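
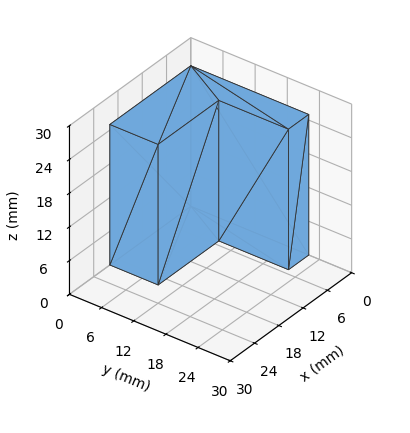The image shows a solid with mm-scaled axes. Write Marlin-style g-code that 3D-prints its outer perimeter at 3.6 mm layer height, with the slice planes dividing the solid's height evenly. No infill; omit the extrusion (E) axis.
Reading the render: the shape is an L-shaped prism: outer 20 × 22 mm, arm thicknesses ≈ 9 mm (horizontal) and 5 mm (vertical), extruded 25 mm in z (dimensions read to the nearest mm from the axis ticks). For the g-code, the solid's height is divided into equal slices at the stated Δz and each level perimeter traced with G1 moves after a G0 lift.

; perimeter-only toolpath
G21 ; units = mm
G90 ; absolute positioning
G28 ; home
; layer 1
G0 Z3.6
G0 X0.0 Y0.0
G1 X20.0 Y0.0
G1 X20.0 Y9.0
G1 X5.0 Y9.0
G1 X5.0 Y22.0
G1 X0.0 Y22.0
G1 X0.0 Y0.0
; layer 2
G0 Z7.1
G0 X0.0 Y0.0
G1 X20.0 Y0.0
G1 X20.0 Y9.0
G1 X5.0 Y9.0
G1 X5.0 Y22.0
G1 X0.0 Y22.0
G1 X0.0 Y0.0
; layer 3
G0 Z10.7
G0 X0.0 Y0.0
G1 X20.0 Y0.0
G1 X20.0 Y9.0
G1 X5.0 Y9.0
G1 X5.0 Y22.0
G1 X0.0 Y22.0
G1 X0.0 Y0.0
; layer 4
G0 Z14.3
G0 X0.0 Y0.0
G1 X20.0 Y0.0
G1 X20.0 Y9.0
G1 X5.0 Y9.0
G1 X5.0 Y22.0
G1 X0.0 Y22.0
G1 X0.0 Y0.0
; layer 5
G0 Z17.9
G0 X0.0 Y0.0
G1 X20.0 Y0.0
G1 X20.0 Y9.0
G1 X5.0 Y9.0
G1 X5.0 Y22.0
G1 X0.0 Y22.0
G1 X0.0 Y0.0
; layer 6
G0 Z21.4
G0 X0.0 Y0.0
G1 X20.0 Y0.0
G1 X20.0 Y9.0
G1 X5.0 Y9.0
G1 X5.0 Y22.0
G1 X0.0 Y22.0
G1 X0.0 Y0.0
; layer 7
G0 Z25.0
G0 X0.0 Y0.0
G1 X20.0 Y0.0
G1 X20.0 Y9.0
G1 X5.0 Y9.0
G1 X5.0 Y22.0
G1 X0.0 Y22.0
G1 X0.0 Y0.0
M2 ; end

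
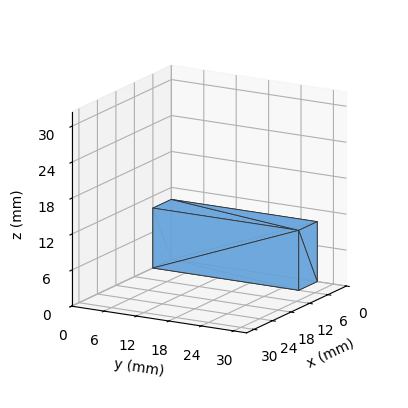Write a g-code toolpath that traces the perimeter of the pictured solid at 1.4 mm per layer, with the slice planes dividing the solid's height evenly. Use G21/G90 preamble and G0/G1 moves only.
Reading the render: the shape is a rectangular box, roughly 6 × 27 mm footprint and 10 mm tall (dimensions read to the nearest mm from the axis ticks). For the g-code, the solid's height is divided into equal slices at the stated Δz and each level perimeter traced with G1 moves after a G0 lift.

; perimeter-only toolpath
G21 ; units = mm
G90 ; absolute positioning
G28 ; home
; layer 1
G0 Z1.4
G0 X0.0 Y0.0
G1 X6.0 Y0.0
G1 X6.0 Y27.0
G1 X0.0 Y27.0
G1 X0.0 Y0.0
; layer 2
G0 Z2.9
G0 X0.0 Y0.0
G1 X6.0 Y0.0
G1 X6.0 Y27.0
G1 X0.0 Y27.0
G1 X0.0 Y0.0
; layer 3
G0 Z4.3
G0 X0.0 Y0.0
G1 X6.0 Y0.0
G1 X6.0 Y27.0
G1 X0.0 Y27.0
G1 X0.0 Y0.0
; layer 4
G0 Z5.7
G0 X0.0 Y0.0
G1 X6.0 Y0.0
G1 X6.0 Y27.0
G1 X0.0 Y27.0
G1 X0.0 Y0.0
; layer 5
G0 Z7.1
G0 X0.0 Y0.0
G1 X6.0 Y0.0
G1 X6.0 Y27.0
G1 X0.0 Y27.0
G1 X0.0 Y0.0
; layer 6
G0 Z8.6
G0 X0.0 Y0.0
G1 X6.0 Y0.0
G1 X6.0 Y27.0
G1 X0.0 Y27.0
G1 X0.0 Y0.0
; layer 7
G0 Z10.0
G0 X0.0 Y0.0
G1 X6.0 Y0.0
G1 X6.0 Y27.0
G1 X0.0 Y27.0
G1 X0.0 Y0.0
M2 ; end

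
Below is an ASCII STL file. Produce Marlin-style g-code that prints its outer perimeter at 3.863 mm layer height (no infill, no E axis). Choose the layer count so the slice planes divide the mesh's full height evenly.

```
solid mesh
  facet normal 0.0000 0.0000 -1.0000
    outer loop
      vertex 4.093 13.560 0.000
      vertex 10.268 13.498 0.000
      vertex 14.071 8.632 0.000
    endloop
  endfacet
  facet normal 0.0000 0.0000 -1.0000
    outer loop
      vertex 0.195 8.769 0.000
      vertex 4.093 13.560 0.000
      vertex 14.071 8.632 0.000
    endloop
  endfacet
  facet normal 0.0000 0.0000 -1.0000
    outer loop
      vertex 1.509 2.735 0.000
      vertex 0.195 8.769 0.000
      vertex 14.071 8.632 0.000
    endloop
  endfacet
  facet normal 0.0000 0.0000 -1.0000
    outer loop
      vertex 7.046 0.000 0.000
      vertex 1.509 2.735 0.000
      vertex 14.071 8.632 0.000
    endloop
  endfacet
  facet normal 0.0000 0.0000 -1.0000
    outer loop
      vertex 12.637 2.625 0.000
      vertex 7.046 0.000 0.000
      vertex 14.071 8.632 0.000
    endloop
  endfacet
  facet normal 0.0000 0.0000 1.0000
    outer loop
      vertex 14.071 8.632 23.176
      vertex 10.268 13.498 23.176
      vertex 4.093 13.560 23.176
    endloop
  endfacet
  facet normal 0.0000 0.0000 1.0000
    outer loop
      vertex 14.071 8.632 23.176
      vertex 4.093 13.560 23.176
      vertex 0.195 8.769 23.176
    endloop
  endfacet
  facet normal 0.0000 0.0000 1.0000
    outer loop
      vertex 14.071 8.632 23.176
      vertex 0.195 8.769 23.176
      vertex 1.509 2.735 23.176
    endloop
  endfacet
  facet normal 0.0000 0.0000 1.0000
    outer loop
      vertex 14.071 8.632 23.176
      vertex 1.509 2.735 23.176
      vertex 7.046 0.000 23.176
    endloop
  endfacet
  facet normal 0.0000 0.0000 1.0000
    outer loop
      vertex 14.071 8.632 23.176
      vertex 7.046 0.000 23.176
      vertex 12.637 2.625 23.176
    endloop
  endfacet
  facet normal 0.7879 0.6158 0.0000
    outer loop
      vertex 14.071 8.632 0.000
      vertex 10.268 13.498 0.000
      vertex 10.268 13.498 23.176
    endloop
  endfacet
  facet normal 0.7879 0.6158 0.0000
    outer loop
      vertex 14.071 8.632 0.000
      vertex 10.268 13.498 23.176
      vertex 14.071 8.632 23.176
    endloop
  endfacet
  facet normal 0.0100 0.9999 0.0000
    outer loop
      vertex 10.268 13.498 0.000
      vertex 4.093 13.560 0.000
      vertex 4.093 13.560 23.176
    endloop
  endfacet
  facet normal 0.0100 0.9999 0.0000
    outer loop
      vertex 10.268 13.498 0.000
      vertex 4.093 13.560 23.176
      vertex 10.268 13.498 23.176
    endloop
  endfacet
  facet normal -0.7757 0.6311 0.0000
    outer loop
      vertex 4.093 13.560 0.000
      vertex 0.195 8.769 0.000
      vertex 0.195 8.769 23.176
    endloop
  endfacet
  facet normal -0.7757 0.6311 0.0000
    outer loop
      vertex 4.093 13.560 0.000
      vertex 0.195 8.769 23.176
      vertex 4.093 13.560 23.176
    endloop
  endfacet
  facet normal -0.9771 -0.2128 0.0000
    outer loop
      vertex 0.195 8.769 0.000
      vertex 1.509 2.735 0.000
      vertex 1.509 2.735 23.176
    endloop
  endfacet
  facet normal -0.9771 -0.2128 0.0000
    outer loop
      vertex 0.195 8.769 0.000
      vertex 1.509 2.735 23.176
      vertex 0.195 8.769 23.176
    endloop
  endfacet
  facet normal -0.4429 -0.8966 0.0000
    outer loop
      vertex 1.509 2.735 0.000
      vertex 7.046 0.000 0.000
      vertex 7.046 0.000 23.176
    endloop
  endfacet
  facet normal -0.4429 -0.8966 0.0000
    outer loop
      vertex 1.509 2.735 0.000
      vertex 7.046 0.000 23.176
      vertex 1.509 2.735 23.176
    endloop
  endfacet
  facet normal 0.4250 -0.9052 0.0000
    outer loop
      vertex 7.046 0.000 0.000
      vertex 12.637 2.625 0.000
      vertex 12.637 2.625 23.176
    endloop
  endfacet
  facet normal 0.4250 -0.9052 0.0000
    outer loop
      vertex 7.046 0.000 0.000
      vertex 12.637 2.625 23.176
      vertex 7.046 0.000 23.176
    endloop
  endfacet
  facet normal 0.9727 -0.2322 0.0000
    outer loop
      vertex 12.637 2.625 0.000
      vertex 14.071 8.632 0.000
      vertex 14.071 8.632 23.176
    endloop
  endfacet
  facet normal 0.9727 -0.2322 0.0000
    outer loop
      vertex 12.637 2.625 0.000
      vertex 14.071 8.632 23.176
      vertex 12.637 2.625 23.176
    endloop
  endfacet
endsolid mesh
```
; perimeter-only toolpath
G21 ; units = mm
G90 ; absolute positioning
G28 ; home
; layer 1
G0 Z3.863
G0 X14.071 Y8.632
G1 X10.268 Y13.498
G1 X4.093 Y13.560
G1 X0.195 Y8.769
G1 X1.509 Y2.735
G1 X7.046 Y0.000
G1 X12.637 Y2.625
G1 X14.071 Y8.632
; layer 2
G0 Z7.725
G0 X14.071 Y8.632
G1 X10.268 Y13.498
G1 X4.093 Y13.560
G1 X0.195 Y8.769
G1 X1.509 Y2.735
G1 X7.046 Y0.000
G1 X12.637 Y2.625
G1 X14.071 Y8.632
; layer 3
G0 Z11.588
G0 X14.071 Y8.632
G1 X10.268 Y13.498
G1 X4.093 Y13.560
G1 X0.195 Y8.769
G1 X1.509 Y2.735
G1 X7.046 Y0.000
G1 X12.637 Y2.625
G1 X14.071 Y8.632
; layer 4
G0 Z15.451
G0 X14.071 Y8.632
G1 X10.268 Y13.498
G1 X4.093 Y13.560
G1 X0.195 Y8.769
G1 X1.509 Y2.735
G1 X7.046 Y0.000
G1 X12.637 Y2.625
G1 X14.071 Y8.632
; layer 5
G0 Z19.313
G0 X14.071 Y8.632
G1 X10.268 Y13.498
G1 X4.093 Y13.560
G1 X0.195 Y8.769
G1 X1.509 Y2.735
G1 X7.046 Y0.000
G1 X12.637 Y2.625
G1 X14.071 Y8.632
; layer 6
G0 Z23.176
G0 X14.071 Y8.632
G1 X10.268 Y13.498
G1 X4.093 Y13.560
G1 X0.195 Y8.769
G1 X1.509 Y2.735
G1 X7.046 Y0.000
G1 X12.637 Y2.625
G1 X14.071 Y8.632
M2 ; end

The solid is a regular 7-sided prism (a cylinder approximated with 7 flat sides), circumscribed radius ≈ 7.12 mm, height ≈ 23.2 mm. Slicing at Δz = 3.863 mm — 6 equal slices spanning the solid's height, so layer i sits at z = i·h/6 — gives 6 non-empty perimeters. Each is a 7-segment closed polygon; G0 lifts to the layer z and rapids to the start vertex, then G1 traces the edges.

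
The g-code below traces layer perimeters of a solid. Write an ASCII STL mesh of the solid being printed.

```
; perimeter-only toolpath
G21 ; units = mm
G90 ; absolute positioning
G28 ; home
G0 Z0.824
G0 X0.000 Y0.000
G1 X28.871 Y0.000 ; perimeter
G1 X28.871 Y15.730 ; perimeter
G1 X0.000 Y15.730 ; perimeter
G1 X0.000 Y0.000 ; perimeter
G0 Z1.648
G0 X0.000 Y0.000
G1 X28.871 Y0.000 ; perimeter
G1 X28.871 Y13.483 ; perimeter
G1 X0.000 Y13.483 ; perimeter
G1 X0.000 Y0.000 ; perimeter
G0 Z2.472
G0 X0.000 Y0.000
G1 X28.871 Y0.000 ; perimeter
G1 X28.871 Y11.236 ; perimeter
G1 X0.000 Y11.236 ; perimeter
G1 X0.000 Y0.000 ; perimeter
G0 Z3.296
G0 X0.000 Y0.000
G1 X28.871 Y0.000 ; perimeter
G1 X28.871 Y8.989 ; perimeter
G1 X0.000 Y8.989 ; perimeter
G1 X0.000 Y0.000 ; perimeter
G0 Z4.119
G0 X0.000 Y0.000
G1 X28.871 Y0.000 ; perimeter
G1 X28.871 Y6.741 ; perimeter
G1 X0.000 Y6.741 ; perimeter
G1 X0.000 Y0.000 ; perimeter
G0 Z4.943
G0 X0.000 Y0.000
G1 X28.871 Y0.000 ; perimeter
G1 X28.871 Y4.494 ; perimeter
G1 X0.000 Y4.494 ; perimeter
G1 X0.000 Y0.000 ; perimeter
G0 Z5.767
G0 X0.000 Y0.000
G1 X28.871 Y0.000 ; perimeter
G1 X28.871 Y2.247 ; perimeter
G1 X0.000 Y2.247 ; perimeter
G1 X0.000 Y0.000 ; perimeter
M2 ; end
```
solid part
  facet normal 0.0000 0.0000 -1.0000
    outer loop
      vertex 28.871 17.977 0.000
      vertex 28.871 0.000 0.000
      vertex 0.000 0.000 0.000
    endloop
  endfacet
  facet normal 0.0000 0.0000 -1.0000
    outer loop
      vertex 0.000 17.977 0.000
      vertex 28.871 17.977 0.000
      vertex 0.000 0.000 0.000
    endloop
  endfacet
  facet normal 0.0000 -1.0000 0.0000
    outer loop
      vertex 0.000 0.000 0.000
      vertex 28.871 0.000 0.000
      vertex 28.871 0.000 6.591
    endloop
  endfacet
  facet normal 0.0000 -1.0000 0.0000
    outer loop
      vertex 0.000 0.000 0.000
      vertex 28.871 0.000 6.591
      vertex 0.000 0.000 6.591
    endloop
  endfacet
  facet normal 0.0000 0.3442 0.9389
    outer loop
      vertex 0.000 0.000 6.591
      vertex 28.871 0.000 6.591
      vertex 28.871 17.977 0.000
    endloop
  endfacet
  facet normal 0.0000 0.3442 0.9389
    outer loop
      vertex 0.000 0.000 6.591
      vertex 28.871 17.977 0.000
      vertex 0.000 17.977 0.000
    endloop
  endfacet
  facet normal -1.0000 0.0000 0.0000
    outer loop
      vertex 0.000 0.000 6.591
      vertex 0.000 17.977 0.000
      vertex 0.000 0.000 0.000
    endloop
  endfacet
  facet normal 1.0000 0.0000 0.0000
    outer loop
      vertex 28.871 0.000 0.000
      vertex 28.871 17.977 0.000
      vertex 28.871 0.000 6.591
    endloop
  endfacet
endsolid part

The G0 Z moves step by Δz≈0.824 mm. The G1 loops shrink linearly with z, so the solid tapers from its base footprint up to z≈6.59. Closing with a flat bottom cap and the tapered top and triangulating gives 8 facets — a wedge (ramp): 28.9 × 18 mm base, rising to 6.59 mm along the y=0 edge and sloping linearly to z=0 at y=18.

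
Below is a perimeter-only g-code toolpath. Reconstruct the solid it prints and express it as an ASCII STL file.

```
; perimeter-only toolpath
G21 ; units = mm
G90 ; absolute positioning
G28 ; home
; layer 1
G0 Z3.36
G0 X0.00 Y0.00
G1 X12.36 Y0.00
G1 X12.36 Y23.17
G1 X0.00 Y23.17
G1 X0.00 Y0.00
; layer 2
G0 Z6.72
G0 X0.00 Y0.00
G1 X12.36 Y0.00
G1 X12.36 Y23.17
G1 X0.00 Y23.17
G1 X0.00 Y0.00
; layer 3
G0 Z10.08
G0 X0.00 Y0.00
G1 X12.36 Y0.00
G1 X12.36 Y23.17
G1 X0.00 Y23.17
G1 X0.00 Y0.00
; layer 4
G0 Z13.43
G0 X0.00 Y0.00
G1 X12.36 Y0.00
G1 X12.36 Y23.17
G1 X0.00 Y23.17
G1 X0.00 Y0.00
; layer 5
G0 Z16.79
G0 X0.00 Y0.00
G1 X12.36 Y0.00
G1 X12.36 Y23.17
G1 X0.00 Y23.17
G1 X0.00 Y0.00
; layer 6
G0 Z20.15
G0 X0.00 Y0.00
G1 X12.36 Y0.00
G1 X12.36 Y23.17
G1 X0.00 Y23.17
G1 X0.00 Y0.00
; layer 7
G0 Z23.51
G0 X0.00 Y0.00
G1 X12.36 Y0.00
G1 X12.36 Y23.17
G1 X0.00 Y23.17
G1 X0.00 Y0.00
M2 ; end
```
solid part
  facet normal 0.0000 0.0000 -1.0000
    outer loop
      vertex 12.36 23.17 0.00
      vertex 12.36 0.00 0.00
      vertex 0.00 0.00 0.00
    endloop
  endfacet
  facet normal 0.0000 0.0000 -1.0000
    outer loop
      vertex 0.00 23.17 0.00
      vertex 12.36 23.17 0.00
      vertex 0.00 0.00 0.00
    endloop
  endfacet
  facet normal 0.0000 0.0000 1.0000
    outer loop
      vertex 0.00 0.00 23.51
      vertex 12.36 0.00 23.51
      vertex 12.36 23.17 23.51
    endloop
  endfacet
  facet normal 0.0000 0.0000 1.0000
    outer loop
      vertex 0.00 0.00 23.51
      vertex 12.36 23.17 23.51
      vertex 0.00 23.17 23.51
    endloop
  endfacet
  facet normal 0.0000 -1.0000 0.0000
    outer loop
      vertex 0.00 0.00 0.00
      vertex 12.36 0.00 0.00
      vertex 12.36 0.00 23.51
    endloop
  endfacet
  facet normal 0.0000 -1.0000 0.0000
    outer loop
      vertex 0.00 0.00 0.00
      vertex 12.36 0.00 23.51
      vertex 0.00 0.00 23.51
    endloop
  endfacet
  facet normal 0.0000 1.0000 0.0000
    outer loop
      vertex 12.36 23.17 23.51
      vertex 12.36 23.17 0.00
      vertex 0.00 23.17 0.00
    endloop
  endfacet
  facet normal 0.0000 1.0000 0.0000
    outer loop
      vertex 0.00 23.17 23.51
      vertex 12.36 23.17 23.51
      vertex 0.00 23.17 0.00
    endloop
  endfacet
  facet normal -1.0000 0.0000 0.0000
    outer loop
      vertex 0.00 23.17 23.51
      vertex 0.00 23.17 0.00
      vertex 0.00 0.00 0.00
    endloop
  endfacet
  facet normal -1.0000 0.0000 0.0000
    outer loop
      vertex 0.00 0.00 23.51
      vertex 0.00 23.17 23.51
      vertex 0.00 0.00 0.00
    endloop
  endfacet
  facet normal 1.0000 0.0000 0.0000
    outer loop
      vertex 12.36 0.00 0.00
      vertex 12.36 23.17 0.00
      vertex 12.36 23.17 23.51
    endloop
  endfacet
  facet normal 1.0000 0.0000 0.0000
    outer loop
      vertex 12.36 0.00 0.00
      vertex 12.36 23.17 23.51
      vertex 12.36 0.00 23.51
    endloop
  endfacet
endsolid part

The G0 Z moves step by Δz≈3.36 mm. Every layer's G1 loop is the same polygon, so the solid is a straight extrusion of it from z=0 to z≈23.5. Closing with flat bottom and top caps and triangulating gives 12 facets — a rectangular box, roughly 12.4 × 23.2 mm footprint and 23.5 mm tall.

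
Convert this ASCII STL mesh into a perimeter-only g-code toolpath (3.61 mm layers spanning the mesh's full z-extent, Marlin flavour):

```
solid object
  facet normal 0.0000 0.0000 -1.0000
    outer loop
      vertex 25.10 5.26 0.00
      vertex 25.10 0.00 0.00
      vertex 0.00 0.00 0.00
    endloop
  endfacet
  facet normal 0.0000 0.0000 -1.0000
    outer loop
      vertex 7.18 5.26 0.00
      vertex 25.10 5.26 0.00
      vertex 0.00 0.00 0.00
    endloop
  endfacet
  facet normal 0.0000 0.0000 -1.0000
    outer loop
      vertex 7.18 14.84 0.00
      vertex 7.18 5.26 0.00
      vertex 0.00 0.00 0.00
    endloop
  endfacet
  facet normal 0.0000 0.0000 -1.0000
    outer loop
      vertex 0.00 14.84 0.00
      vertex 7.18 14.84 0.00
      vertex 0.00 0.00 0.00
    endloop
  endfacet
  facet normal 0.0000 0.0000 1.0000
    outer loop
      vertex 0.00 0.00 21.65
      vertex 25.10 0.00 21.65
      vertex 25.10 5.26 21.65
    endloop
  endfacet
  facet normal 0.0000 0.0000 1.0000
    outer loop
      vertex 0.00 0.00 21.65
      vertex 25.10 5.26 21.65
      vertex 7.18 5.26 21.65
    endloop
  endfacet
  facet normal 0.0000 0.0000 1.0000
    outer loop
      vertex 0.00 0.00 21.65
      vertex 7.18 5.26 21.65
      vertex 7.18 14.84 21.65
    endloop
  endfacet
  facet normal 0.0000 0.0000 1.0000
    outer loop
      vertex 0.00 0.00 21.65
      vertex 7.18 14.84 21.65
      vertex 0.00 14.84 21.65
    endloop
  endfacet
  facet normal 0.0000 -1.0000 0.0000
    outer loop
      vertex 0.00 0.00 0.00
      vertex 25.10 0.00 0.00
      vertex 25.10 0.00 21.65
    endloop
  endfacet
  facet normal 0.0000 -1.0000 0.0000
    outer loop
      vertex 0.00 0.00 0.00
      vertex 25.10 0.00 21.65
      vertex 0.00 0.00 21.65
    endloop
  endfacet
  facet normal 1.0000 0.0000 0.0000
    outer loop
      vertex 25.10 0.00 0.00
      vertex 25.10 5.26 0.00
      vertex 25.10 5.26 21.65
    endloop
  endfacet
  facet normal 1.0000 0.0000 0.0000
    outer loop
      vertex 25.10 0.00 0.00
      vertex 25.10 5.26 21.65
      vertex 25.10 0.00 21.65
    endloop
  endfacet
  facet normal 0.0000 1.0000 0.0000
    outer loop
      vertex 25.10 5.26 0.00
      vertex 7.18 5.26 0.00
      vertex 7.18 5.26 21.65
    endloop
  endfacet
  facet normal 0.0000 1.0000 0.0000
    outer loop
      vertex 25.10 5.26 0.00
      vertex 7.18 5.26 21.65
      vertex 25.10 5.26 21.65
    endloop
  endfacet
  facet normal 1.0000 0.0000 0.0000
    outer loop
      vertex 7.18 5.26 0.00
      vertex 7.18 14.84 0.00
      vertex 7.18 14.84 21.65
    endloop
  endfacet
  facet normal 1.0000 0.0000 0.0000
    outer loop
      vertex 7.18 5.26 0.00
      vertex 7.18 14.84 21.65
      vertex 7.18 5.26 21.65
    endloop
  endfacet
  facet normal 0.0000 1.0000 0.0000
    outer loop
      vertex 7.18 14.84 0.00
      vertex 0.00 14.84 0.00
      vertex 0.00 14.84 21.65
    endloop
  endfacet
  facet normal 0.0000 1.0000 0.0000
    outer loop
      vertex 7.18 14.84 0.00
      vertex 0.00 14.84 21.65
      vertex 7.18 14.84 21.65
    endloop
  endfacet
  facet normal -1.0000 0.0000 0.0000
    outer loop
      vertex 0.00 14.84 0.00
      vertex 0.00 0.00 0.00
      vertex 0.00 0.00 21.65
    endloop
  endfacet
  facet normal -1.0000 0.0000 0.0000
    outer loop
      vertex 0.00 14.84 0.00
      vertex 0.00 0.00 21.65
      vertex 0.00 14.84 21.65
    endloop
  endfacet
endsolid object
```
; perimeter-only toolpath
G21 ; units = mm
G90 ; absolute positioning
G28 ; home
; layer 1
G0 Z3.61
G0 X0.00 Y0.00
G1 X25.10 Y0.00
G1 X25.10 Y5.26
G1 X7.18 Y5.26
G1 X7.18 Y14.84
G1 X0.00 Y14.84
G1 X0.00 Y0.00
; layer 2
G0 Z7.22
G0 X0.00 Y0.00
G1 X25.10 Y0.00
G1 X25.10 Y5.26
G1 X7.18 Y5.26
G1 X7.18 Y14.84
G1 X0.00 Y14.84
G1 X0.00 Y0.00
; layer 3
G0 Z10.82
G0 X0.00 Y0.00
G1 X25.10 Y0.00
G1 X25.10 Y5.26
G1 X7.18 Y5.26
G1 X7.18 Y14.84
G1 X0.00 Y14.84
G1 X0.00 Y0.00
; layer 4
G0 Z14.43
G0 X0.00 Y0.00
G1 X25.10 Y0.00
G1 X25.10 Y5.26
G1 X7.18 Y5.26
G1 X7.18 Y14.84
G1 X0.00 Y14.84
G1 X0.00 Y0.00
; layer 5
G0 Z18.04
G0 X0.00 Y0.00
G1 X25.10 Y0.00
G1 X25.10 Y5.26
G1 X7.18 Y5.26
G1 X7.18 Y14.84
G1 X0.00 Y14.84
G1 X0.00 Y0.00
; layer 6
G0 Z21.65
G0 X0.00 Y0.00
G1 X25.10 Y0.00
G1 X25.10 Y5.26
G1 X7.18 Y5.26
G1 X7.18 Y14.84
G1 X0.00 Y14.84
G1 X0.00 Y0.00
M2 ; end

The solid is an L-shaped prism: outer 25.1 × 14.8 mm, arm thicknesses ≈ 5.26 mm (horizontal) and 7.18 mm (vertical), extruded 21.6 mm in z. Slicing at Δz = 3.61 mm — 6 equal slices spanning the solid's height, so layer i sits at z = i·h/6 — gives 6 non-empty perimeters. Each is a 6-segment closed polygon; G0 lifts to the layer z and rapids to the start vertex, then G1 traces the edges.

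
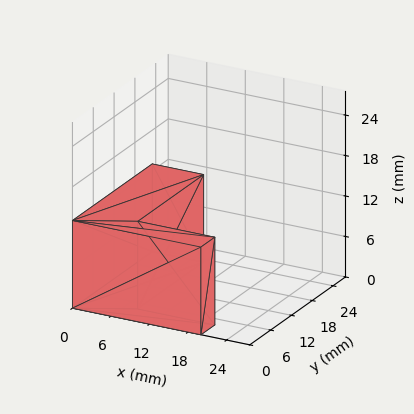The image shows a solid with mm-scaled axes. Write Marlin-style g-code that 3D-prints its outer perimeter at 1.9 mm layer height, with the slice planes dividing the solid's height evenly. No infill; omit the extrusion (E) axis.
Reading the render: the shape is an L-shaped prism: outer 20 × 23 mm, arm thicknesses ≈ 4 mm (horizontal) and 8 mm (vertical), extruded 13 mm in z (dimensions read to the nearest mm from the axis ticks). For the g-code, the solid's height is divided into equal slices at the stated Δz and each level perimeter traced with G1 moves after a G0 lift.

; perimeter-only toolpath
G21 ; units = mm
G90 ; absolute positioning
G28 ; home
; layer 1
G0 Z1.9
G0 X0.0 Y0.0
G1 X20.0 Y0.0
G1 X20.0 Y4.0
G1 X8.0 Y4.0
G1 X8.0 Y23.0
G1 X0.0 Y23.0
G1 X0.0 Y0.0
; layer 2
G0 Z3.7
G0 X0.0 Y0.0
G1 X20.0 Y0.0
G1 X20.0 Y4.0
G1 X8.0 Y4.0
G1 X8.0 Y23.0
G1 X0.0 Y23.0
G1 X0.0 Y0.0
; layer 3
G0 Z5.6
G0 X0.0 Y0.0
G1 X20.0 Y0.0
G1 X20.0 Y4.0
G1 X8.0 Y4.0
G1 X8.0 Y23.0
G1 X0.0 Y23.0
G1 X0.0 Y0.0
; layer 4
G0 Z7.4
G0 X0.0 Y0.0
G1 X20.0 Y0.0
G1 X20.0 Y4.0
G1 X8.0 Y4.0
G1 X8.0 Y23.0
G1 X0.0 Y23.0
G1 X0.0 Y0.0
; layer 5
G0 Z9.3
G0 X0.0 Y0.0
G1 X20.0 Y0.0
G1 X20.0 Y4.0
G1 X8.0 Y4.0
G1 X8.0 Y23.0
G1 X0.0 Y23.0
G1 X0.0 Y0.0
; layer 6
G0 Z11.1
G0 X0.0 Y0.0
G1 X20.0 Y0.0
G1 X20.0 Y4.0
G1 X8.0 Y4.0
G1 X8.0 Y23.0
G1 X0.0 Y23.0
G1 X0.0 Y0.0
; layer 7
G0 Z13.0
G0 X0.0 Y0.0
G1 X20.0 Y0.0
G1 X20.0 Y4.0
G1 X8.0 Y4.0
G1 X8.0 Y23.0
G1 X0.0 Y23.0
G1 X0.0 Y0.0
M2 ; end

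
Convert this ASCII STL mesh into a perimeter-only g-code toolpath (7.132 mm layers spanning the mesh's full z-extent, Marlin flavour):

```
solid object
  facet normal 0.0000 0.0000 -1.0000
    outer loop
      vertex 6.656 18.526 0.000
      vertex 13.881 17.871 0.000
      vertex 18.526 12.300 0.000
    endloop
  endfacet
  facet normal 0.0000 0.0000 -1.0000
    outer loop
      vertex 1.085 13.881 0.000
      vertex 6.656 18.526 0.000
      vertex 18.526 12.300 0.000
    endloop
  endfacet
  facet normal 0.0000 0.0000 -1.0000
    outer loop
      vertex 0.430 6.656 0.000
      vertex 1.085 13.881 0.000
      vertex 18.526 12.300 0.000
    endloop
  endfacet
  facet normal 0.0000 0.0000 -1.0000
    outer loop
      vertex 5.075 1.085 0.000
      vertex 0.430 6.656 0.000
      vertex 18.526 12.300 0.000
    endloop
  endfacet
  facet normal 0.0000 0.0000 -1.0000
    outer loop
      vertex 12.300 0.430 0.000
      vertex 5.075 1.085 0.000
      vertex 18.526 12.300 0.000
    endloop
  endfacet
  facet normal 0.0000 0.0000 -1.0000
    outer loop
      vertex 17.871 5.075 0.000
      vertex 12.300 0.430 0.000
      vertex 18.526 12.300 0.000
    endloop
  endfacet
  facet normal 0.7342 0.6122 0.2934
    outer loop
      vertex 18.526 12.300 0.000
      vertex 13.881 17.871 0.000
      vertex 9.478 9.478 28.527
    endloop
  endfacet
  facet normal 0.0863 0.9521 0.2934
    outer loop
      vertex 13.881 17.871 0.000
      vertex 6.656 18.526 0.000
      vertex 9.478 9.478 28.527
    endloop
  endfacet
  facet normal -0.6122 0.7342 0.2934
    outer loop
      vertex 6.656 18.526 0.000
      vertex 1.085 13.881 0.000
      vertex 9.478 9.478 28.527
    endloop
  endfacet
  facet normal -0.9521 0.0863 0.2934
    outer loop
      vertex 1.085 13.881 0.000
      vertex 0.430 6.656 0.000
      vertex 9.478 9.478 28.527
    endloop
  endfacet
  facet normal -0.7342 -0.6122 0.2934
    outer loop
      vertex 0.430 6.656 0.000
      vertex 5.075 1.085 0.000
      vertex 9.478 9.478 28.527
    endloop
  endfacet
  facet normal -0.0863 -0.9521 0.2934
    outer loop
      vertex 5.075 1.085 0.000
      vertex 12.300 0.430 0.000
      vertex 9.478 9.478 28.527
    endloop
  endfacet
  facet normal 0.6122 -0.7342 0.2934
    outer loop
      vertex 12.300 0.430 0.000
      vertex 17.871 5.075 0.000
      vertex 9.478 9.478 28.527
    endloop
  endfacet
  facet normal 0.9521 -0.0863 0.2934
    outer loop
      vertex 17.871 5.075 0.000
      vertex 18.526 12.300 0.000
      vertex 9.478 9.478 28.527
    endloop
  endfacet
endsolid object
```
; perimeter-only toolpath
G21 ; units = mm
G90 ; absolute positioning
G28 ; home
; layer 1
G0 Z7.132
G0 X16.264 Y11.595
G1 X12.780 Y15.773
G1 X7.361 Y16.264
G1 X3.183 Y12.780
G1 X2.692 Y7.361
G1 X6.176 Y3.183
G1 X11.595 Y2.692
G1 X15.773 Y6.176
G1 X16.264 Y11.595
; layer 2
G0 Z14.264
G0 X14.002 Y10.889
G1 X11.680 Y13.674
G1 X8.067 Y14.002
G1 X5.281 Y11.680
G1 X4.954 Y8.067
G1 X7.277 Y5.281
G1 X10.889 Y4.954
G1 X13.674 Y7.277
G1 X14.002 Y10.889
; layer 3
G0 Z21.395
G0 X11.740 Y10.183
G1 X10.579 Y11.576
G1 X8.772 Y11.740
G1 X7.380 Y10.579
G1 X7.216 Y8.772
G1 X8.377 Y7.380
G1 X10.183 Y7.216
G1 X11.576 Y8.377
G1 X11.740 Y10.183
M2 ; end

The solid is a regular 8-sided pyramid, base circumscribed radius ≈ 9.48 mm, apex at z ≈ 28.5 mm. Slicing at Δz = 7.132 mm — 4 equal slices spanning the solid's height, so layer i sits at z = i·h/4 — gives 3 non-empty perimeters. Each is a 8-segment closed polygon; G0 lifts to the layer z and rapids to the start vertex, then G1 traces the edges. The cross-section shrinks linearly with z (the slice at the apex is degenerate and omitted).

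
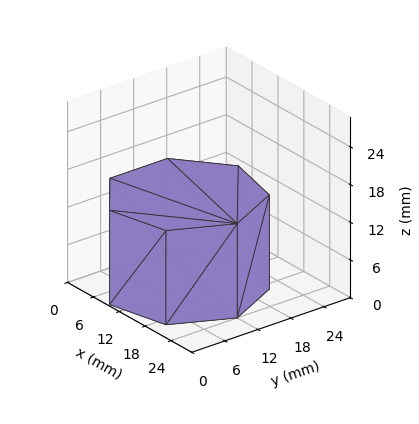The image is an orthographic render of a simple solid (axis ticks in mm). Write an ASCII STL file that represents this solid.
Reading the render: the shape is a regular 7-sided prism (a cylinder approximated with 7 flat sides), circumscribed radius ≈ 12 mm, height ≈ 15 mm (dimensions read to the nearest mm from the axis ticks). For the STL, each face is triangulated and given an outward normal.

solid part
  facet normal 0.0000 0.0000 -1.0000
    outer loop
      vertex 9.33 23.70 0.00
      vertex 19.48 21.38 0.00
      vertex 24.00 12.00 0.00
    endloop
  endfacet
  facet normal 0.0000 0.0000 -1.0000
    outer loop
      vertex 1.19 17.21 0.00
      vertex 9.33 23.70 0.00
      vertex 24.00 12.00 0.00
    endloop
  endfacet
  facet normal 0.0000 0.0000 -1.0000
    outer loop
      vertex 1.19 6.79 0.00
      vertex 1.19 17.21 0.00
      vertex 24.00 12.00 0.00
    endloop
  endfacet
  facet normal 0.0000 0.0000 -1.0000
    outer loop
      vertex 9.33 0.30 0.00
      vertex 1.19 6.79 0.00
      vertex 24.00 12.00 0.00
    endloop
  endfacet
  facet normal 0.0000 0.0000 -1.0000
    outer loop
      vertex 19.48 2.62 0.00
      vertex 9.33 0.30 0.00
      vertex 24.00 12.00 0.00
    endloop
  endfacet
  facet normal 0.0000 0.0000 1.0000
    outer loop
      vertex 24.00 12.00 15.00
      vertex 19.48 21.38 15.00
      vertex 9.33 23.70 15.00
    endloop
  endfacet
  facet normal 0.0000 0.0000 1.0000
    outer loop
      vertex 24.00 12.00 15.00
      vertex 9.33 23.70 15.00
      vertex 1.19 17.21 15.00
    endloop
  endfacet
  facet normal 0.0000 0.0000 1.0000
    outer loop
      vertex 24.00 12.00 15.00
      vertex 1.19 17.21 15.00
      vertex 1.19 6.79 15.00
    endloop
  endfacet
  facet normal 0.0000 0.0000 1.0000
    outer loop
      vertex 24.00 12.00 15.00
      vertex 1.19 6.79 15.00
      vertex 9.33 0.30 15.00
    endloop
  endfacet
  facet normal 0.0000 0.0000 1.0000
    outer loop
      vertex 24.00 12.00 15.00
      vertex 9.33 0.30 15.00
      vertex 19.48 2.62 15.00
    endloop
  endfacet
  facet normal 0.9009 0.4341 0.0000
    outer loop
      vertex 24.00 12.00 0.00
      vertex 19.48 21.38 0.00
      vertex 19.48 21.38 15.00
    endloop
  endfacet
  facet normal 0.9009 0.4341 0.0000
    outer loop
      vertex 24.00 12.00 0.00
      vertex 19.48 21.38 15.00
      vertex 24.00 12.00 15.00
    endloop
  endfacet
  facet normal 0.2228 0.9749 0.0000
    outer loop
      vertex 19.48 21.38 0.00
      vertex 9.33 23.70 0.00
      vertex 9.33 23.70 15.00
    endloop
  endfacet
  facet normal 0.2228 0.9749 0.0000
    outer loop
      vertex 19.48 21.38 0.00
      vertex 9.33 23.70 15.00
      vertex 19.48 21.38 15.00
    endloop
  endfacet
  facet normal -0.6234 0.7819 0.0000
    outer loop
      vertex 9.33 23.70 0.00
      vertex 1.19 17.21 0.00
      vertex 1.19 17.21 15.00
    endloop
  endfacet
  facet normal -0.6234 0.7819 0.0000
    outer loop
      vertex 9.33 23.70 0.00
      vertex 1.19 17.21 15.00
      vertex 9.33 23.70 15.00
    endloop
  endfacet
  facet normal -1.0000 0.0000 0.0000
    outer loop
      vertex 1.19 17.21 0.00
      vertex 1.19 6.79 0.00
      vertex 1.19 6.79 15.00
    endloop
  endfacet
  facet normal -1.0000 0.0000 0.0000
    outer loop
      vertex 1.19 17.21 0.00
      vertex 1.19 6.79 15.00
      vertex 1.19 17.21 15.00
    endloop
  endfacet
  facet normal -0.6234 -0.7819 0.0000
    outer loop
      vertex 1.19 6.79 0.00
      vertex 9.33 0.30 0.00
      vertex 9.33 0.30 15.00
    endloop
  endfacet
  facet normal -0.6234 -0.7819 0.0000
    outer loop
      vertex 1.19 6.79 0.00
      vertex 9.33 0.30 15.00
      vertex 1.19 6.79 15.00
    endloop
  endfacet
  facet normal 0.2228 -0.9749 0.0000
    outer loop
      vertex 9.33 0.30 0.00
      vertex 19.48 2.62 0.00
      vertex 19.48 2.62 15.00
    endloop
  endfacet
  facet normal 0.2228 -0.9749 0.0000
    outer loop
      vertex 9.33 0.30 0.00
      vertex 19.48 2.62 15.00
      vertex 9.33 0.30 15.00
    endloop
  endfacet
  facet normal 0.9009 -0.4341 0.0000
    outer loop
      vertex 19.48 2.62 0.00
      vertex 24.00 12.00 0.00
      vertex 24.00 12.00 15.00
    endloop
  endfacet
  facet normal 0.9009 -0.4341 0.0000
    outer loop
      vertex 19.48 2.62 0.00
      vertex 24.00 12.00 15.00
      vertex 19.48 2.62 15.00
    endloop
  endfacet
endsolid part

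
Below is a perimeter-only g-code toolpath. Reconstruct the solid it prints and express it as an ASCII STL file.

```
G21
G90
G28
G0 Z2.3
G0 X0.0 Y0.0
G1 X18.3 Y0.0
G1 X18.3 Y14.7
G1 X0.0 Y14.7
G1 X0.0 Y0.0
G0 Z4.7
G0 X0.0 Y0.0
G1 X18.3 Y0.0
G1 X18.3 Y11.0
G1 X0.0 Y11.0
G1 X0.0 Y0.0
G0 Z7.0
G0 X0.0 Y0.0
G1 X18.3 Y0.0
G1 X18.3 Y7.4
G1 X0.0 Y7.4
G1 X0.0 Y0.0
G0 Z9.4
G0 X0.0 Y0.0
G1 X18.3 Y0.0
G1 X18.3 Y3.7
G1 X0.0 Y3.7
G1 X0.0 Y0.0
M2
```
solid part
  facet normal 0.0000 0.0000 -1.0000
    outer loop
      vertex 18.3 18.4 0.0
      vertex 18.3 0.0 0.0
      vertex 0.0 0.0 0.0
    endloop
  endfacet
  facet normal 0.0000 0.0000 -1.0000
    outer loop
      vertex 0.0 18.4 0.0
      vertex 18.3 18.4 0.0
      vertex 0.0 0.0 0.0
    endloop
  endfacet
  facet normal 0.0000 -1.0000 0.0000
    outer loop
      vertex 0.0 0.0 0.0
      vertex 18.3 0.0 0.0
      vertex 18.3 0.0 11.7
    endloop
  endfacet
  facet normal 0.0000 -1.0000 0.0000
    outer loop
      vertex 0.0 0.0 0.0
      vertex 18.3 0.0 11.7
      vertex 0.0 0.0 11.7
    endloop
  endfacet
  facet normal 0.0000 0.5366 0.8439
    outer loop
      vertex 0.0 0.0 11.7
      vertex 18.3 0.0 11.7
      vertex 18.3 18.4 0.0
    endloop
  endfacet
  facet normal 0.0000 0.5366 0.8439
    outer loop
      vertex 0.0 0.0 11.7
      vertex 18.3 18.4 0.0
      vertex 0.0 18.4 0.0
    endloop
  endfacet
  facet normal -1.0000 0.0000 0.0000
    outer loop
      vertex 0.0 0.0 11.7
      vertex 0.0 18.4 0.0
      vertex 0.0 0.0 0.0
    endloop
  endfacet
  facet normal 1.0000 0.0000 0.0000
    outer loop
      vertex 18.3 0.0 0.0
      vertex 18.3 18.4 0.0
      vertex 18.3 0.0 11.7
    endloop
  endfacet
endsolid part

The G0 Z moves step by Δz≈2.3 mm. The G1 loops shrink linearly with z, so the solid tapers from its base footprint up to z≈11.7. Closing with a flat bottom cap and the tapered top and triangulating gives 8 facets — a wedge (ramp): 18.3 × 18.4 mm base, rising to 11.7 mm along the y=0 edge and sloping linearly to z=0 at y=18.4.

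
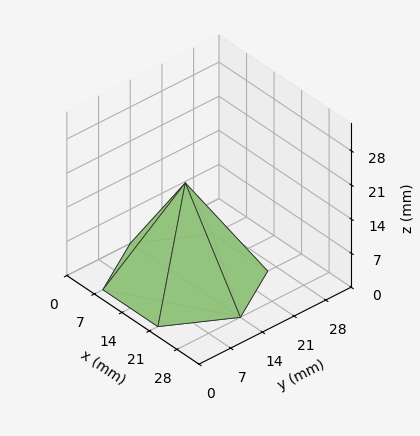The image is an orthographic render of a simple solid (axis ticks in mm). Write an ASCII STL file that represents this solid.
Reading the render: the shape is a regular 6-sided pyramid, base circumscribed radius ≈ 14 mm, apex at z ≈ 20 mm (dimensions read to the nearest mm from the axis ticks). For the STL, each face is triangulated and given an outward normal.

solid part
  facet normal 0.0000 0.0000 -1.0000
    outer loop
      vertex 7.00 26.12 0.00
      vertex 21.00 26.12 0.00
      vertex 28.00 14.00 0.00
    endloop
  endfacet
  facet normal 0.0000 0.0000 -1.0000
    outer loop
      vertex 0.00 14.00 0.00
      vertex 7.00 26.12 0.00
      vertex 28.00 14.00 0.00
    endloop
  endfacet
  facet normal 0.0000 0.0000 -1.0000
    outer loop
      vertex 7.00 1.88 0.00
      vertex 0.00 14.00 0.00
      vertex 28.00 14.00 0.00
    endloop
  endfacet
  facet normal 0.0000 0.0000 -1.0000
    outer loop
      vertex 21.00 1.88 0.00
      vertex 7.00 1.88 0.00
      vertex 28.00 14.00 0.00
    endloop
  endfacet
  facet normal 0.7405 0.4277 0.5184
    outer loop
      vertex 28.00 14.00 0.00
      vertex 21.00 26.12 0.00
      vertex 14.00 14.00 20.00
    endloop
  endfacet
  facet normal 0.0000 0.8552 0.5183
    outer loop
      vertex 21.00 26.12 0.00
      vertex 7.00 26.12 0.00
      vertex 14.00 14.00 20.00
    endloop
  endfacet
  facet normal -0.7405 0.4277 0.5184
    outer loop
      vertex 7.00 26.12 0.00
      vertex 0.00 14.00 0.00
      vertex 14.00 14.00 20.00
    endloop
  endfacet
  facet normal -0.7405 -0.4277 0.5184
    outer loop
      vertex 0.00 14.00 0.00
      vertex 7.00 1.88 0.00
      vertex 14.00 14.00 20.00
    endloop
  endfacet
  facet normal 0.0000 -0.8552 0.5183
    outer loop
      vertex 7.00 1.88 0.00
      vertex 21.00 1.88 0.00
      vertex 14.00 14.00 20.00
    endloop
  endfacet
  facet normal 0.7405 -0.4277 0.5184
    outer loop
      vertex 21.00 1.88 0.00
      vertex 28.00 14.00 0.00
      vertex 14.00 14.00 20.00
    endloop
  endfacet
endsolid part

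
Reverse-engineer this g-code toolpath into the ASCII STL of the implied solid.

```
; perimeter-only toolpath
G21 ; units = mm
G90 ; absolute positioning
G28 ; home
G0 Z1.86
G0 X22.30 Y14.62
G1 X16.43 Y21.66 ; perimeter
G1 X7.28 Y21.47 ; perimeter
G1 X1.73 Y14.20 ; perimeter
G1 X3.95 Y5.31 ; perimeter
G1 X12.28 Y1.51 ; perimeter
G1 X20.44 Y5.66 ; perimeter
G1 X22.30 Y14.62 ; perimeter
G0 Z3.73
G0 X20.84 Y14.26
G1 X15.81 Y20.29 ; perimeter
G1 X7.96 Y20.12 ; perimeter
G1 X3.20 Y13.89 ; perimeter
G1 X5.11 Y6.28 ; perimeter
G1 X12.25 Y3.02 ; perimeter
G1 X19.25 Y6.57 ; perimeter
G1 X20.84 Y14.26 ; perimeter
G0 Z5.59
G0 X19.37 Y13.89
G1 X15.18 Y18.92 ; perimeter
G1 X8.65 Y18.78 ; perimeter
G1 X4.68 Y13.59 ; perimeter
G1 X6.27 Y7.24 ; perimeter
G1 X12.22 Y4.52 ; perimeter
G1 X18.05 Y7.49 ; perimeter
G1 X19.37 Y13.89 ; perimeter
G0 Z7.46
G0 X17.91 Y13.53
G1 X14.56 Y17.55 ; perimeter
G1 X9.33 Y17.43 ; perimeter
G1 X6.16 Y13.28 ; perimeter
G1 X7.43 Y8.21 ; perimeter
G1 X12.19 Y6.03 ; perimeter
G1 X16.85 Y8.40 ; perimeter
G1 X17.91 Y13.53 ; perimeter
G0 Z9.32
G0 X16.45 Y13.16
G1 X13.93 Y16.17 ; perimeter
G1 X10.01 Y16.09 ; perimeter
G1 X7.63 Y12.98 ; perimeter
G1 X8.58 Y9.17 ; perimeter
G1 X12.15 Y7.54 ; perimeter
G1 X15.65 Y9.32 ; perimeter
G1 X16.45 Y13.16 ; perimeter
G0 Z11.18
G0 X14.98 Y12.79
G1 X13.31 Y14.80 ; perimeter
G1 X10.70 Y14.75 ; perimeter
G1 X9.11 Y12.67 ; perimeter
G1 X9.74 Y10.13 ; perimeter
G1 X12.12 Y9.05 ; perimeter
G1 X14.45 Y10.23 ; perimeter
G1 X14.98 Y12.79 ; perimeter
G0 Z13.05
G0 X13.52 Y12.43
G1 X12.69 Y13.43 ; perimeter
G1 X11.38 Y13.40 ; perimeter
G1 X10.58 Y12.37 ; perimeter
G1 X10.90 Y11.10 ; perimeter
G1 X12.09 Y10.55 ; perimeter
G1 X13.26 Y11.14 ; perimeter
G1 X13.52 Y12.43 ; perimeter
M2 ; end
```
solid part
  facet normal 0.0000 0.0000 -1.0000
    outer loop
      vertex 6.60 22.81 0.00
      vertex 17.06 23.03 0.00
      vertex 23.76 14.99 0.00
    endloop
  endfacet
  facet normal 0.0000 0.0000 -1.0000
    outer loop
      vertex 0.25 14.50 0.00
      vertex 6.60 22.81 0.00
      vertex 23.76 14.99 0.00
    endloop
  endfacet
  facet normal 0.0000 0.0000 -1.0000
    outer loop
      vertex 2.79 4.35 0.00
      vertex 0.25 14.50 0.00
      vertex 23.76 14.99 0.00
    endloop
  endfacet
  facet normal 0.0000 0.0000 -1.0000
    outer loop
      vertex 12.31 0.00 0.00
      vertex 2.79 4.35 0.00
      vertex 23.76 14.99 0.00
    endloop
  endfacet
  facet normal 0.0000 0.0000 -1.0000
    outer loop
      vertex 21.64 4.74 0.00
      vertex 12.31 0.00 0.00
      vertex 23.76 14.99 0.00
    endloop
  endfacet
  facet normal 0.6209 0.5174 0.5889
    outer loop
      vertex 23.76 14.99 0.00
      vertex 17.06 23.03 0.00
      vertex 12.06 12.06 14.91
    endloop
  endfacet
  facet normal -0.0170 0.8081 0.5888
    outer loop
      vertex 17.06 23.03 0.00
      vertex 6.60 22.81 0.00
      vertex 12.06 12.06 14.91
    endloop
  endfacet
  facet normal -0.6422 0.4907 0.5889
    outer loop
      vertex 6.60 22.81 0.00
      vertex 0.25 14.50 0.00
      vertex 12.06 12.06 14.91
    endloop
  endfacet
  facet normal -0.7840 -0.1962 0.5889
    outer loop
      vertex 0.25 14.50 0.00
      vertex 2.79 4.35 0.00
      vertex 12.06 12.06 14.91
    endloop
  endfacet
  facet normal -0.3359 -0.7351 0.5889
    outer loop
      vertex 2.79 4.35 0.00
      vertex 12.31 0.00 0.00
      vertex 12.06 12.06 14.91
    endloop
  endfacet
  facet normal 0.3661 -0.7205 0.5889
    outer loop
      vertex 12.31 0.00 0.00
      vertex 21.64 4.74 0.00
      vertex 12.06 12.06 14.91
    endloop
  endfacet
  facet normal 0.7915 -0.1637 0.5889
    outer loop
      vertex 21.64 4.74 0.00
      vertex 23.76 14.99 0.00
      vertex 12.06 12.06 14.91
    endloop
  endfacet
endsolid part

The G0 Z moves step by Δz≈1.86 mm. The G1 loops shrink linearly with z, so the solid tapers from its base footprint up to z≈14.9. Closing with a flat bottom cap and the tapered top and triangulating gives 12 facets — a regular 7-sided pyramid, base circumscribed radius ≈ 12.1 mm, apex at z ≈ 14.9 mm.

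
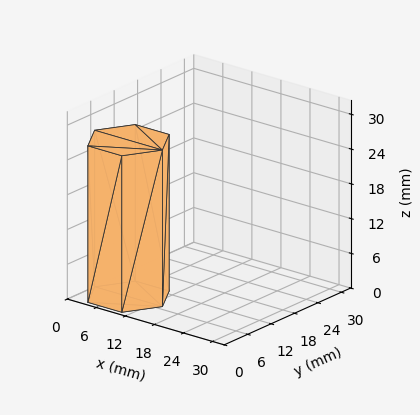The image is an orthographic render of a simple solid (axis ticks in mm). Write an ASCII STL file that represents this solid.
Reading the render: the shape is a regular 6-sided prism (a cylinder approximated with 6 flat sides), circumscribed radius ≈ 7 mm, height ≈ 27 mm (dimensions read to the nearest mm from the axis ticks). For the STL, each face is triangulated and given an outward normal.

solid part
  facet normal 0.0000 0.0000 -1.0000
    outer loop
      vertex 3.500 13.062 0.000
      vertex 10.500 13.062 0.000
      vertex 14.000 7.000 0.000
    endloop
  endfacet
  facet normal 0.0000 0.0000 -1.0000
    outer loop
      vertex 0.000 7.000 0.000
      vertex 3.500 13.062 0.000
      vertex 14.000 7.000 0.000
    endloop
  endfacet
  facet normal 0.0000 0.0000 -1.0000
    outer loop
      vertex 3.500 0.938 0.000
      vertex 0.000 7.000 0.000
      vertex 14.000 7.000 0.000
    endloop
  endfacet
  facet normal 0.0000 0.0000 -1.0000
    outer loop
      vertex 10.500 0.938 0.000
      vertex 3.500 0.938 0.000
      vertex 14.000 7.000 0.000
    endloop
  endfacet
  facet normal 0.0000 0.0000 1.0000
    outer loop
      vertex 14.000 7.000 27.000
      vertex 10.500 13.062 27.000
      vertex 3.500 13.062 27.000
    endloop
  endfacet
  facet normal 0.0000 0.0000 1.0000
    outer loop
      vertex 14.000 7.000 27.000
      vertex 3.500 13.062 27.000
      vertex 0.000 7.000 27.000
    endloop
  endfacet
  facet normal 0.0000 0.0000 1.0000
    outer loop
      vertex 14.000 7.000 27.000
      vertex 0.000 7.000 27.000
      vertex 3.500 0.938 27.000
    endloop
  endfacet
  facet normal 0.0000 0.0000 1.0000
    outer loop
      vertex 14.000 7.000 27.000
      vertex 3.500 0.938 27.000
      vertex 10.500 0.938 27.000
    endloop
  endfacet
  facet normal 0.8660 0.5000 0.0000
    outer loop
      vertex 14.000 7.000 0.000
      vertex 10.500 13.062 0.000
      vertex 10.500 13.062 27.000
    endloop
  endfacet
  facet normal 0.8660 0.5000 0.0000
    outer loop
      vertex 14.000 7.000 0.000
      vertex 10.500 13.062 27.000
      vertex 14.000 7.000 27.000
    endloop
  endfacet
  facet normal 0.0000 1.0000 0.0000
    outer loop
      vertex 10.500 13.062 0.000
      vertex 3.500 13.062 0.000
      vertex 3.500 13.062 27.000
    endloop
  endfacet
  facet normal 0.0000 1.0000 0.0000
    outer loop
      vertex 10.500 13.062 0.000
      vertex 3.500 13.062 27.000
      vertex 10.500 13.062 27.000
    endloop
  endfacet
  facet normal -0.8660 0.5000 0.0000
    outer loop
      vertex 3.500 13.062 0.000
      vertex 0.000 7.000 0.000
      vertex 0.000 7.000 27.000
    endloop
  endfacet
  facet normal -0.8660 0.5000 0.0000
    outer loop
      vertex 3.500 13.062 0.000
      vertex 0.000 7.000 27.000
      vertex 3.500 13.062 27.000
    endloop
  endfacet
  facet normal -0.8660 -0.5000 0.0000
    outer loop
      vertex 0.000 7.000 0.000
      vertex 3.500 0.938 0.000
      vertex 3.500 0.938 27.000
    endloop
  endfacet
  facet normal -0.8660 -0.5000 0.0000
    outer loop
      vertex 0.000 7.000 0.000
      vertex 3.500 0.938 27.000
      vertex 0.000 7.000 27.000
    endloop
  endfacet
  facet normal 0.0000 -1.0000 0.0000
    outer loop
      vertex 3.500 0.938 0.000
      vertex 10.500 0.938 0.000
      vertex 10.500 0.938 27.000
    endloop
  endfacet
  facet normal 0.0000 -1.0000 0.0000
    outer loop
      vertex 3.500 0.938 0.000
      vertex 10.500 0.938 27.000
      vertex 3.500 0.938 27.000
    endloop
  endfacet
  facet normal 0.8660 -0.5000 0.0000
    outer loop
      vertex 10.500 0.938 0.000
      vertex 14.000 7.000 0.000
      vertex 14.000 7.000 27.000
    endloop
  endfacet
  facet normal 0.8660 -0.5000 0.0000
    outer loop
      vertex 10.500 0.938 0.000
      vertex 14.000 7.000 27.000
      vertex 10.500 0.938 27.000
    endloop
  endfacet
endsolid part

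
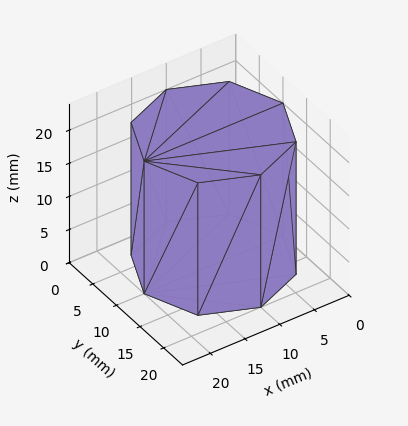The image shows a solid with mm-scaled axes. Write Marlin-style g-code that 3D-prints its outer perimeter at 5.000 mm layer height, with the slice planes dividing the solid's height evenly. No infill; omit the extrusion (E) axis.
Reading the render: the shape is a regular 8-sided prism (a cylinder approximated with 8 flat sides), circumscribed radius ≈ 10 mm, height ≈ 20 mm (dimensions read to the nearest mm from the axis ticks). For the g-code, the solid's height is divided into equal slices at the stated Δz and each level perimeter traced with G1 moves after a G0 lift.

; perimeter-only toolpath
G21 ; units = mm
G90 ; absolute positioning
G28 ; home
; layer 1
G0 Z5.000
G0 X20.000 Y10.000
G1 X17.071 Y17.071
G1 X10.000 Y20.000
G1 X2.929 Y17.071
G1 X0.000 Y10.000
G1 X2.929 Y2.929
G1 X10.000 Y0.000
G1 X17.071 Y2.929
G1 X20.000 Y10.000
; layer 2
G0 Z10.000
G0 X20.000 Y10.000
G1 X17.071 Y17.071
G1 X10.000 Y20.000
G1 X2.929 Y17.071
G1 X0.000 Y10.000
G1 X2.929 Y2.929
G1 X10.000 Y0.000
G1 X17.071 Y2.929
G1 X20.000 Y10.000
; layer 3
G0 Z15.000
G0 X20.000 Y10.000
G1 X17.071 Y17.071
G1 X10.000 Y20.000
G1 X2.929 Y17.071
G1 X0.000 Y10.000
G1 X2.929 Y2.929
G1 X10.000 Y0.000
G1 X17.071 Y2.929
G1 X20.000 Y10.000
; layer 4
G0 Z20.000
G0 X20.000 Y10.000
G1 X17.071 Y17.071
G1 X10.000 Y20.000
G1 X2.929 Y17.071
G1 X0.000 Y10.000
G1 X2.929 Y2.929
G1 X10.000 Y0.000
G1 X17.071 Y2.929
G1 X20.000 Y10.000
M2 ; end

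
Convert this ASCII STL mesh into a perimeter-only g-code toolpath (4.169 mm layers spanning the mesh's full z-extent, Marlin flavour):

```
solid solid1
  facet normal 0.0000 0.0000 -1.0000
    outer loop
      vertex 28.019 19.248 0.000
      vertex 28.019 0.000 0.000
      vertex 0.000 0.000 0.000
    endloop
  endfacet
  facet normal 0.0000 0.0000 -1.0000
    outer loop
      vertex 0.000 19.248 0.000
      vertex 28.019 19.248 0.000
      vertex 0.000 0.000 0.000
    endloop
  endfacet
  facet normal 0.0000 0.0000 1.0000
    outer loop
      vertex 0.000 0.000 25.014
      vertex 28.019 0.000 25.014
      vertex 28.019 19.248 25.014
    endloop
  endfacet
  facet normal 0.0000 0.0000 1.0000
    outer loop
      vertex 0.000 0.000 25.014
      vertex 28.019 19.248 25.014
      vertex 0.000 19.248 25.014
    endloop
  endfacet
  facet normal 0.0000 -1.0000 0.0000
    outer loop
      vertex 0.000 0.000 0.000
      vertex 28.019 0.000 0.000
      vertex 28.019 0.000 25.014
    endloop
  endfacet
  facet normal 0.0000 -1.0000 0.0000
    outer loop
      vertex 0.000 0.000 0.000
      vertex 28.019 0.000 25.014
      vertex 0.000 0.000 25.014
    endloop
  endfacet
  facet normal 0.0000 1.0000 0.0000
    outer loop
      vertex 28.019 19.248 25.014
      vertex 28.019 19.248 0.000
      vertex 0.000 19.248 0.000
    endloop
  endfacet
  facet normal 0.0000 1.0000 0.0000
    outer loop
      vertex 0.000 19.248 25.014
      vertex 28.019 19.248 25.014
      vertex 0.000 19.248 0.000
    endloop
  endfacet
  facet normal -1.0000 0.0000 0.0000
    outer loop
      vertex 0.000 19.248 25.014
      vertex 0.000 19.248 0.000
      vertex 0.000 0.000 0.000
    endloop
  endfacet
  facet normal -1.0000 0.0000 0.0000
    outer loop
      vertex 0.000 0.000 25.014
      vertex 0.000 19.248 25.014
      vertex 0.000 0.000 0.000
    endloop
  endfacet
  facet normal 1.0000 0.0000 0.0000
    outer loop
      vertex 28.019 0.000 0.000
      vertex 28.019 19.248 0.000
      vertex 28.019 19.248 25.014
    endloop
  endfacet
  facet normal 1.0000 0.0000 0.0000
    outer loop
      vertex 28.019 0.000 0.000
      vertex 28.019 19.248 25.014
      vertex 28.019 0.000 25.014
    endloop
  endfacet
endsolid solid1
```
; perimeter-only toolpath
G21 ; units = mm
G90 ; absolute positioning
G28 ; home
; layer 1
G0 Z4.169
G0 X0.000 Y0.000
G1 X28.019 Y0.000
G1 X28.019 Y19.248
G1 X0.000 Y19.248
G1 X0.000 Y0.000
; layer 2
G0 Z8.338
G0 X0.000 Y0.000
G1 X28.019 Y0.000
G1 X28.019 Y19.248
G1 X0.000 Y19.248
G1 X0.000 Y0.000
; layer 3
G0 Z12.507
G0 X0.000 Y0.000
G1 X28.019 Y0.000
G1 X28.019 Y19.248
G1 X0.000 Y19.248
G1 X0.000 Y0.000
; layer 4
G0 Z16.676
G0 X0.000 Y0.000
G1 X28.019 Y0.000
G1 X28.019 Y19.248
G1 X0.000 Y19.248
G1 X0.000 Y0.000
; layer 5
G0 Z20.845
G0 X0.000 Y0.000
G1 X28.019 Y0.000
G1 X28.019 Y19.248
G1 X0.000 Y19.248
G1 X0.000 Y0.000
; layer 6
G0 Z25.014
G0 X0.000 Y0.000
G1 X28.019 Y0.000
G1 X28.019 Y19.248
G1 X0.000 Y19.248
G1 X0.000 Y0.000
M2 ; end

The solid is a rectangular box, roughly 28 × 19.2 mm footprint and 25 mm tall. Slicing at Δz = 4.169 mm — 6 equal slices spanning the solid's height, so layer i sits at z = i·h/6 — gives 6 non-empty perimeters. Each is a 4-segment closed polygon; G0 lifts to the layer z and rapids to the start vertex, then G1 traces the edges.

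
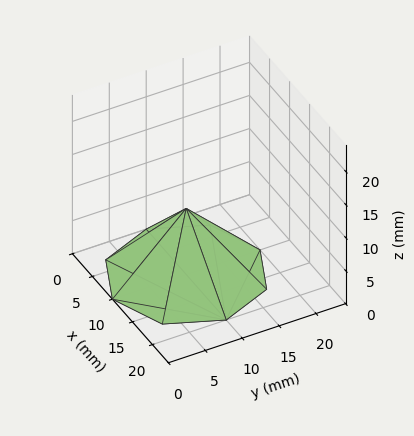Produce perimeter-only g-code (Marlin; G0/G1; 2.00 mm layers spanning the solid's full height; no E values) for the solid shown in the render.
Reading the render: the shape is a regular 8-sided pyramid, base circumscribed radius ≈ 10 mm, apex at z ≈ 10 mm (dimensions read to the nearest mm from the axis ticks). For the g-code, the solid's height is divided into equal slices at the stated Δz and each level perimeter traced with G1 moves after a G0 lift.

; perimeter-only toolpath
G21 ; units = mm
G90 ; absolute positioning
G28 ; home
; layer 1
G0 Z2.00
G0 X18.00 Y10.00
G1 X15.66 Y15.66
G1 X10.00 Y18.00
G1 X4.34 Y15.66
G1 X2.00 Y10.00
G1 X4.34 Y4.34
G1 X10.00 Y2.00
G1 X15.66 Y4.34
G1 X18.00 Y10.00
; layer 2
G0 Z4.00
G0 X16.00 Y10.00
G1 X14.24 Y14.24
G1 X10.00 Y16.00
G1 X5.76 Y14.24
G1 X4.00 Y10.00
G1 X5.76 Y5.76
G1 X10.00 Y4.00
G1 X14.24 Y5.76
G1 X16.00 Y10.00
; layer 3
G0 Z6.00
G0 X14.00 Y10.00
G1 X12.83 Y12.83
G1 X10.00 Y14.00
G1 X7.17 Y12.83
G1 X6.00 Y10.00
G1 X7.17 Y7.17
G1 X10.00 Y6.00
G1 X12.83 Y7.17
G1 X14.00 Y10.00
; layer 4
G0 Z8.00
G0 X12.00 Y10.00
G1 X11.41 Y11.41
G1 X10.00 Y12.00
G1 X8.59 Y11.41
G1 X8.00 Y10.00
G1 X8.59 Y8.59
G1 X10.00 Y8.00
G1 X11.41 Y8.59
G1 X12.00 Y10.00
M2 ; end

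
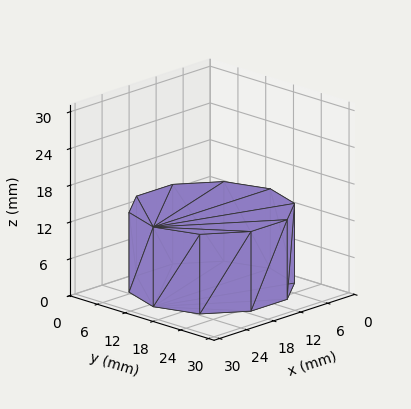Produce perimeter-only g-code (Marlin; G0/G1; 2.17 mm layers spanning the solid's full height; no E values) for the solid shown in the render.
Reading the render: the shape is a regular 10-sided prism (a cylinder approximated with 10 flat sides), circumscribed radius ≈ 13 mm, height ≈ 13 mm (dimensions read to the nearest mm from the axis ticks). For the g-code, the solid's height is divided into equal slices at the stated Δz and each level perimeter traced with G1 moves after a G0 lift.

; perimeter-only toolpath
G21 ; units = mm
G90 ; absolute positioning
G28 ; home
; layer 1
G0 Z2.17
G0 X26.00 Y13.00
G1 X23.52 Y20.64
G1 X17.02 Y25.36
G1 X8.98 Y25.36
G1 X2.48 Y20.64
G1 X0.00 Y13.00
G1 X2.48 Y5.36
G1 X8.98 Y0.64
G1 X17.02 Y0.64
G1 X23.52 Y5.36
G1 X26.00 Y13.00
; layer 2
G0 Z4.33
G0 X26.00 Y13.00
G1 X23.52 Y20.64
G1 X17.02 Y25.36
G1 X8.98 Y25.36
G1 X2.48 Y20.64
G1 X0.00 Y13.00
G1 X2.48 Y5.36
G1 X8.98 Y0.64
G1 X17.02 Y0.64
G1 X23.52 Y5.36
G1 X26.00 Y13.00
; layer 3
G0 Z6.50
G0 X26.00 Y13.00
G1 X23.52 Y20.64
G1 X17.02 Y25.36
G1 X8.98 Y25.36
G1 X2.48 Y20.64
G1 X0.00 Y13.00
G1 X2.48 Y5.36
G1 X8.98 Y0.64
G1 X17.02 Y0.64
G1 X23.52 Y5.36
G1 X26.00 Y13.00
; layer 4
G0 Z8.67
G0 X26.00 Y13.00
G1 X23.52 Y20.64
G1 X17.02 Y25.36
G1 X8.98 Y25.36
G1 X2.48 Y20.64
G1 X0.00 Y13.00
G1 X2.48 Y5.36
G1 X8.98 Y0.64
G1 X17.02 Y0.64
G1 X23.52 Y5.36
G1 X26.00 Y13.00
; layer 5
G0 Z10.83
G0 X26.00 Y13.00
G1 X23.52 Y20.64
G1 X17.02 Y25.36
G1 X8.98 Y25.36
G1 X2.48 Y20.64
G1 X0.00 Y13.00
G1 X2.48 Y5.36
G1 X8.98 Y0.64
G1 X17.02 Y0.64
G1 X23.52 Y5.36
G1 X26.00 Y13.00
; layer 6
G0 Z13.00
G0 X26.00 Y13.00
G1 X23.52 Y20.64
G1 X17.02 Y25.36
G1 X8.98 Y25.36
G1 X2.48 Y20.64
G1 X0.00 Y13.00
G1 X2.48 Y5.36
G1 X8.98 Y0.64
G1 X17.02 Y0.64
G1 X23.52 Y5.36
G1 X26.00 Y13.00
M2 ; end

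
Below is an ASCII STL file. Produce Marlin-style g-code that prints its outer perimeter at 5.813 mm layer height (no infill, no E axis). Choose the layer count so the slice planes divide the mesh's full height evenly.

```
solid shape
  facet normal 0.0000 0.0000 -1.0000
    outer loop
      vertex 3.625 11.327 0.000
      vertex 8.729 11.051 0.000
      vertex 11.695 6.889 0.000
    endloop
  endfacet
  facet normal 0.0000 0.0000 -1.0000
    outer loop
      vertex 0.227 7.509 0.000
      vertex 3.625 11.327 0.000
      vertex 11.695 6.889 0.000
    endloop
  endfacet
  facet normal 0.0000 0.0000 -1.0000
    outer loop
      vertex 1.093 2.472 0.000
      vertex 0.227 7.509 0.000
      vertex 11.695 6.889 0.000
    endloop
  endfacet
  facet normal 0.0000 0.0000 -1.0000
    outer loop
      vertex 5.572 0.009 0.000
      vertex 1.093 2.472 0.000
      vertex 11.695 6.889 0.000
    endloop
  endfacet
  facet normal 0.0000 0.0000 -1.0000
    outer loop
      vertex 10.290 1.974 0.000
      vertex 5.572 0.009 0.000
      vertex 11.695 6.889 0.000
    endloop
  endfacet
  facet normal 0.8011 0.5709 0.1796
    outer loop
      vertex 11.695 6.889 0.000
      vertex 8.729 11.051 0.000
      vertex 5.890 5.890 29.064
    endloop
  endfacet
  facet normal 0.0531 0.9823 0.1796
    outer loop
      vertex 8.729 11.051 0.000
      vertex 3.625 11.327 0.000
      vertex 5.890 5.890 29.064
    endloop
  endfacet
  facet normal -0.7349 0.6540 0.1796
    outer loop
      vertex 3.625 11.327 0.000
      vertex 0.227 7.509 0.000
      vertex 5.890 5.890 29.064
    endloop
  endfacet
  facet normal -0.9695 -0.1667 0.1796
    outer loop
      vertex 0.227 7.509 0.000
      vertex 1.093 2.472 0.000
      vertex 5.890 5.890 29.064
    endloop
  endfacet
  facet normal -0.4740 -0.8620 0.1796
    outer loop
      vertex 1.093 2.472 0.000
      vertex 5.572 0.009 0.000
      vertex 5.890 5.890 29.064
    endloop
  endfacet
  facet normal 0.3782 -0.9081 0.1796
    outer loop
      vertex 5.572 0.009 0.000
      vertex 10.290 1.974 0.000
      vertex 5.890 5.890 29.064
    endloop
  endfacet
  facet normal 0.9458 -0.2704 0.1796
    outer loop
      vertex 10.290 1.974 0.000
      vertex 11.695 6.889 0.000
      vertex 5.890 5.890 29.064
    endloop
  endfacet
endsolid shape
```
; perimeter-only toolpath
G21 ; units = mm
G90 ; absolute positioning
G28 ; home
; layer 1
G0 Z5.813
G0 X10.534 Y6.689
G1 X8.161 Y10.019
G1 X4.078 Y10.240
G1 X1.360 Y7.185
G1 X2.052 Y3.156
G1 X5.636 Y1.185
G1 X9.410 Y2.757
G1 X10.534 Y6.689
; layer 2
G0 Z11.626
G0 X9.373 Y6.489
G1 X7.593 Y8.987
G1 X4.531 Y9.152
G1 X2.492 Y6.861
G1 X3.012 Y3.839
G1 X5.699 Y2.361
G1 X8.530 Y3.540
G1 X9.373 Y6.489
; layer 3
G0 Z17.438
G0 X8.212 Y6.290
G1 X7.026 Y7.954
G1 X4.984 Y8.065
G1 X3.625 Y6.538
G1 X3.971 Y4.523
G1 X5.763 Y3.538
G1 X7.650 Y4.324
G1 X8.212 Y6.290
; layer 4
G0 Z23.251
G0 X7.051 Y6.090
G1 X6.458 Y6.922
G1 X5.437 Y6.977
G1 X4.757 Y6.214
G1 X4.931 Y5.206
G1 X5.826 Y4.714
G1 X6.770 Y5.107
G1 X7.051 Y6.090
M2 ; end

The solid is a regular 7-sided pyramid, base circumscribed radius ≈ 5.89 mm, apex at z ≈ 29.1 mm. Slicing at Δz = 5.813 mm — 5 equal slices spanning the solid's height, so layer i sits at z = i·h/5 — gives 4 non-empty perimeters. Each is a 7-segment closed polygon; G0 lifts to the layer z and rapids to the start vertex, then G1 traces the edges. The cross-section shrinks linearly with z (the slice at the apex is degenerate and omitted).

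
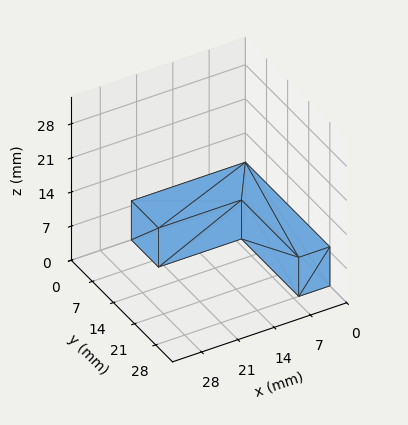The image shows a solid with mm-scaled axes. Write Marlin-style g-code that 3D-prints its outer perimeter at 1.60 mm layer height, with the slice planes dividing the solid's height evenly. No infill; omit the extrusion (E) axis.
Reading the render: the shape is an L-shaped prism: outer 22 × 28 mm, arm thicknesses ≈ 9 mm (horizontal) and 6 mm (vertical), extruded 8 mm in z (dimensions read to the nearest mm from the axis ticks). For the g-code, the solid's height is divided into equal slices at the stated Δz and each level perimeter traced with G1 moves after a G0 lift.

; perimeter-only toolpath
G21 ; units = mm
G90 ; absolute positioning
G28 ; home
; layer 1
G0 Z1.60
G0 X0.00 Y0.00
G1 X22.00 Y0.00
G1 X22.00 Y9.00
G1 X6.00 Y9.00
G1 X6.00 Y28.00
G1 X0.00 Y28.00
G1 X0.00 Y0.00
; layer 2
G0 Z3.20
G0 X0.00 Y0.00
G1 X22.00 Y0.00
G1 X22.00 Y9.00
G1 X6.00 Y9.00
G1 X6.00 Y28.00
G1 X0.00 Y28.00
G1 X0.00 Y0.00
; layer 3
G0 Z4.80
G0 X0.00 Y0.00
G1 X22.00 Y0.00
G1 X22.00 Y9.00
G1 X6.00 Y9.00
G1 X6.00 Y28.00
G1 X0.00 Y28.00
G1 X0.00 Y0.00
; layer 4
G0 Z6.40
G0 X0.00 Y0.00
G1 X22.00 Y0.00
G1 X22.00 Y9.00
G1 X6.00 Y9.00
G1 X6.00 Y28.00
G1 X0.00 Y28.00
G1 X0.00 Y0.00
; layer 5
G0 Z8.00
G0 X0.00 Y0.00
G1 X22.00 Y0.00
G1 X22.00 Y9.00
G1 X6.00 Y9.00
G1 X6.00 Y28.00
G1 X0.00 Y28.00
G1 X0.00 Y0.00
M2 ; end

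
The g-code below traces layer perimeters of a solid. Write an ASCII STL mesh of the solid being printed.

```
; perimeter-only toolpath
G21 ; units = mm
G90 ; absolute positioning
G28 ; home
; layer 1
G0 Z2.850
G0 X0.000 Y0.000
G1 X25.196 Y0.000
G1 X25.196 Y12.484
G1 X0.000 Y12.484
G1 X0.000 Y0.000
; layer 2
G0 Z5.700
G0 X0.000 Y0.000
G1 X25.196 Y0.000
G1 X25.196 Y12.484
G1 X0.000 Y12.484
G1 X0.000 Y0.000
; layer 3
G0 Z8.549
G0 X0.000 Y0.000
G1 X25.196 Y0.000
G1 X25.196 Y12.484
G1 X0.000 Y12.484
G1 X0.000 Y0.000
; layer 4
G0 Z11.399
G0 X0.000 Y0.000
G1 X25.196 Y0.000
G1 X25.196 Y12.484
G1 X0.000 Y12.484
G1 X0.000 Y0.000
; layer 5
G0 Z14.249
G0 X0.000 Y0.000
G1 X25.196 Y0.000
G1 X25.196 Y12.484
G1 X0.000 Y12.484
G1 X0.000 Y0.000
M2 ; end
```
solid part
  facet normal 0.0000 0.0000 -1.0000
    outer loop
      vertex 25.196 12.484 0.000
      vertex 25.196 0.000 0.000
      vertex 0.000 0.000 0.000
    endloop
  endfacet
  facet normal 0.0000 0.0000 -1.0000
    outer loop
      vertex 0.000 12.484 0.000
      vertex 25.196 12.484 0.000
      vertex 0.000 0.000 0.000
    endloop
  endfacet
  facet normal 0.0000 0.0000 1.0000
    outer loop
      vertex 0.000 0.000 14.249
      vertex 25.196 0.000 14.249
      vertex 25.196 12.484 14.249
    endloop
  endfacet
  facet normal 0.0000 0.0000 1.0000
    outer loop
      vertex 0.000 0.000 14.249
      vertex 25.196 12.484 14.249
      vertex 0.000 12.484 14.249
    endloop
  endfacet
  facet normal 0.0000 -1.0000 0.0000
    outer loop
      vertex 0.000 0.000 0.000
      vertex 25.196 0.000 0.000
      vertex 25.196 0.000 14.249
    endloop
  endfacet
  facet normal 0.0000 -1.0000 0.0000
    outer loop
      vertex 0.000 0.000 0.000
      vertex 25.196 0.000 14.249
      vertex 0.000 0.000 14.249
    endloop
  endfacet
  facet normal 0.0000 1.0000 0.0000
    outer loop
      vertex 25.196 12.484 14.249
      vertex 25.196 12.484 0.000
      vertex 0.000 12.484 0.000
    endloop
  endfacet
  facet normal 0.0000 1.0000 0.0000
    outer loop
      vertex 0.000 12.484 14.249
      vertex 25.196 12.484 14.249
      vertex 0.000 12.484 0.000
    endloop
  endfacet
  facet normal -1.0000 0.0000 0.0000
    outer loop
      vertex 0.000 12.484 14.249
      vertex 0.000 12.484 0.000
      vertex 0.000 0.000 0.000
    endloop
  endfacet
  facet normal -1.0000 0.0000 0.0000
    outer loop
      vertex 0.000 0.000 14.249
      vertex 0.000 12.484 14.249
      vertex 0.000 0.000 0.000
    endloop
  endfacet
  facet normal 1.0000 0.0000 0.0000
    outer loop
      vertex 25.196 0.000 0.000
      vertex 25.196 12.484 0.000
      vertex 25.196 12.484 14.249
    endloop
  endfacet
  facet normal 1.0000 0.0000 0.0000
    outer loop
      vertex 25.196 0.000 0.000
      vertex 25.196 12.484 14.249
      vertex 25.196 0.000 14.249
    endloop
  endfacet
endsolid part

The G0 Z moves step by Δz≈2.850 mm. Every layer's G1 loop is the same polygon, so the solid is a straight extrusion of it from z=0 to z≈14.2. Closing with flat bottom and top caps and triangulating gives 12 facets — a rectangular box, roughly 25.2 × 12.5 mm footprint and 14.2 mm tall.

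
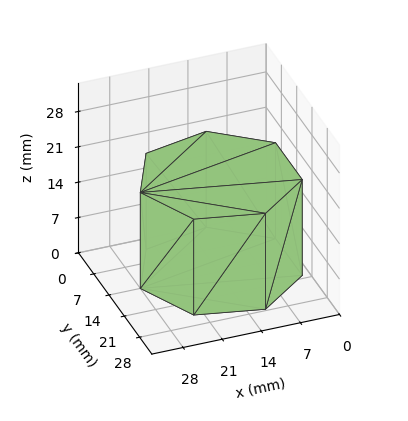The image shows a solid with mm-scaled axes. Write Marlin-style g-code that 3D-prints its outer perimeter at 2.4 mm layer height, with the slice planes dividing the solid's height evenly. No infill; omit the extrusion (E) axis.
Reading the render: the shape is a regular 7-sided prism (a cylinder approximated with 7 flat sides), circumscribed radius ≈ 14 mm, height ≈ 19 mm (dimensions read to the nearest mm from the axis ticks). For the g-code, the solid's height is divided into equal slices at the stated Δz and each level perimeter traced with G1 moves after a G0 lift.

; perimeter-only toolpath
G21 ; units = mm
G90 ; absolute positioning
G28 ; home
; layer 1
G0 Z2.4
G0 X28.0 Y14.0
G1 X22.7 Y24.9
G1 X10.9 Y27.6
G1 X1.4 Y20.1
G1 X1.4 Y7.9
G1 X10.9 Y0.4
G1 X22.7 Y3.1
G1 X28.0 Y14.0
; layer 2
G0 Z4.8
G0 X28.0 Y14.0
G1 X22.7 Y24.9
G1 X10.9 Y27.6
G1 X1.4 Y20.1
G1 X1.4 Y7.9
G1 X10.9 Y0.4
G1 X22.7 Y3.1
G1 X28.0 Y14.0
; layer 3
G0 Z7.1
G0 X28.0 Y14.0
G1 X22.7 Y24.9
G1 X10.9 Y27.6
G1 X1.4 Y20.1
G1 X1.4 Y7.9
G1 X10.9 Y0.4
G1 X22.7 Y3.1
G1 X28.0 Y14.0
; layer 4
G0 Z9.5
G0 X28.0 Y14.0
G1 X22.7 Y24.9
G1 X10.9 Y27.6
G1 X1.4 Y20.1
G1 X1.4 Y7.9
G1 X10.9 Y0.4
G1 X22.7 Y3.1
G1 X28.0 Y14.0
; layer 5
G0 Z11.9
G0 X28.0 Y14.0
G1 X22.7 Y24.9
G1 X10.9 Y27.6
G1 X1.4 Y20.1
G1 X1.4 Y7.9
G1 X10.9 Y0.4
G1 X22.7 Y3.1
G1 X28.0 Y14.0
; layer 6
G0 Z14.2
G0 X28.0 Y14.0
G1 X22.7 Y24.9
G1 X10.9 Y27.6
G1 X1.4 Y20.1
G1 X1.4 Y7.9
G1 X10.9 Y0.4
G1 X22.7 Y3.1
G1 X28.0 Y14.0
; layer 7
G0 Z16.6
G0 X28.0 Y14.0
G1 X22.7 Y24.9
G1 X10.9 Y27.6
G1 X1.4 Y20.1
G1 X1.4 Y7.9
G1 X10.9 Y0.4
G1 X22.7 Y3.1
G1 X28.0 Y14.0
; layer 8
G0 Z19.0
G0 X28.0 Y14.0
G1 X22.7 Y24.9
G1 X10.9 Y27.6
G1 X1.4 Y20.1
G1 X1.4 Y7.9
G1 X10.9 Y0.4
G1 X22.7 Y3.1
G1 X28.0 Y14.0
M2 ; end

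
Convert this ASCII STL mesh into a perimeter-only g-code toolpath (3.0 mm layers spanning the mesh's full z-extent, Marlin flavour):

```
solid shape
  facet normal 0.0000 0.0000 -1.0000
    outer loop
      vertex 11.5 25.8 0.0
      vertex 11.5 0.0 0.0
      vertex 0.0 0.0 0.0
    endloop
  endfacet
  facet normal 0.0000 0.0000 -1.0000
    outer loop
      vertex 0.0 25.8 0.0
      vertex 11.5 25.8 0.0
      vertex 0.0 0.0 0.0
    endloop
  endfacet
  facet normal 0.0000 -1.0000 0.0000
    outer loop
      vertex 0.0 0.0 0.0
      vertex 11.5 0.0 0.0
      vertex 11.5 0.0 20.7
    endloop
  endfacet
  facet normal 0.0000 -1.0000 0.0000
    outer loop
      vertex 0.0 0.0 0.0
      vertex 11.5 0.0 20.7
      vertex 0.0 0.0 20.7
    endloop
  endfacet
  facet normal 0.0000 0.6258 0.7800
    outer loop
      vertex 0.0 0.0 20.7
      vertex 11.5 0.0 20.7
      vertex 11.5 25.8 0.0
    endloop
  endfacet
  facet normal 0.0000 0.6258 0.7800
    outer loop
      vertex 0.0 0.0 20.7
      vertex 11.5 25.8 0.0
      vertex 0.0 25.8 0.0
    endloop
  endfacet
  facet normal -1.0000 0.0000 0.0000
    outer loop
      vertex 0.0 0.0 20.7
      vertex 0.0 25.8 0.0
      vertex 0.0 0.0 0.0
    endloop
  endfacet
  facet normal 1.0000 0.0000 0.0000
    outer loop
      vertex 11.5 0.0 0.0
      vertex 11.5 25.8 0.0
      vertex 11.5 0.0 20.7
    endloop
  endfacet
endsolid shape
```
; perimeter-only toolpath
G21 ; units = mm
G90 ; absolute positioning
G28 ; home
; layer 1
G0 Z3.0
G0 X0.0 Y0.0
G1 X11.5 Y0.0
G1 X11.5 Y22.1
G1 X0.0 Y22.1
G1 X0.0 Y0.0
; layer 2
G0 Z5.9
G0 X0.0 Y0.0
G1 X11.5 Y0.0
G1 X11.5 Y18.4
G1 X0.0 Y18.4
G1 X0.0 Y0.0
; layer 3
G0 Z8.9
G0 X0.0 Y0.0
G1 X11.5 Y0.0
G1 X11.5 Y14.7
G1 X0.0 Y14.7
G1 X0.0 Y0.0
; layer 4
G0 Z11.8
G0 X0.0 Y0.0
G1 X11.5 Y0.0
G1 X11.5 Y11.1
G1 X0.0 Y11.1
G1 X0.0 Y0.0
; layer 5
G0 Z14.8
G0 X0.0 Y0.0
G1 X11.5 Y0.0
G1 X11.5 Y7.4
G1 X0.0 Y7.4
G1 X0.0 Y0.0
; layer 6
G0 Z17.7
G0 X0.0 Y0.0
G1 X11.5 Y0.0
G1 X11.5 Y3.7
G1 X0.0 Y3.7
G1 X0.0 Y0.0
M2 ; end

The solid is a wedge (ramp): 11.5 × 25.8 mm base, rising to 20.7 mm along the y=0 edge and sloping linearly to z=0 at y=25.8. Slicing at Δz = 3.0 mm — 7 equal slices spanning the solid's height, so layer i sits at z = i·h/7 — gives 6 non-empty perimeters. Each is a 4-segment closed polygon; G0 lifts to the layer z and rapids to the start vertex, then G1 traces the edges. The cross-section shrinks linearly with z (the slice at the apex is degenerate and omitted).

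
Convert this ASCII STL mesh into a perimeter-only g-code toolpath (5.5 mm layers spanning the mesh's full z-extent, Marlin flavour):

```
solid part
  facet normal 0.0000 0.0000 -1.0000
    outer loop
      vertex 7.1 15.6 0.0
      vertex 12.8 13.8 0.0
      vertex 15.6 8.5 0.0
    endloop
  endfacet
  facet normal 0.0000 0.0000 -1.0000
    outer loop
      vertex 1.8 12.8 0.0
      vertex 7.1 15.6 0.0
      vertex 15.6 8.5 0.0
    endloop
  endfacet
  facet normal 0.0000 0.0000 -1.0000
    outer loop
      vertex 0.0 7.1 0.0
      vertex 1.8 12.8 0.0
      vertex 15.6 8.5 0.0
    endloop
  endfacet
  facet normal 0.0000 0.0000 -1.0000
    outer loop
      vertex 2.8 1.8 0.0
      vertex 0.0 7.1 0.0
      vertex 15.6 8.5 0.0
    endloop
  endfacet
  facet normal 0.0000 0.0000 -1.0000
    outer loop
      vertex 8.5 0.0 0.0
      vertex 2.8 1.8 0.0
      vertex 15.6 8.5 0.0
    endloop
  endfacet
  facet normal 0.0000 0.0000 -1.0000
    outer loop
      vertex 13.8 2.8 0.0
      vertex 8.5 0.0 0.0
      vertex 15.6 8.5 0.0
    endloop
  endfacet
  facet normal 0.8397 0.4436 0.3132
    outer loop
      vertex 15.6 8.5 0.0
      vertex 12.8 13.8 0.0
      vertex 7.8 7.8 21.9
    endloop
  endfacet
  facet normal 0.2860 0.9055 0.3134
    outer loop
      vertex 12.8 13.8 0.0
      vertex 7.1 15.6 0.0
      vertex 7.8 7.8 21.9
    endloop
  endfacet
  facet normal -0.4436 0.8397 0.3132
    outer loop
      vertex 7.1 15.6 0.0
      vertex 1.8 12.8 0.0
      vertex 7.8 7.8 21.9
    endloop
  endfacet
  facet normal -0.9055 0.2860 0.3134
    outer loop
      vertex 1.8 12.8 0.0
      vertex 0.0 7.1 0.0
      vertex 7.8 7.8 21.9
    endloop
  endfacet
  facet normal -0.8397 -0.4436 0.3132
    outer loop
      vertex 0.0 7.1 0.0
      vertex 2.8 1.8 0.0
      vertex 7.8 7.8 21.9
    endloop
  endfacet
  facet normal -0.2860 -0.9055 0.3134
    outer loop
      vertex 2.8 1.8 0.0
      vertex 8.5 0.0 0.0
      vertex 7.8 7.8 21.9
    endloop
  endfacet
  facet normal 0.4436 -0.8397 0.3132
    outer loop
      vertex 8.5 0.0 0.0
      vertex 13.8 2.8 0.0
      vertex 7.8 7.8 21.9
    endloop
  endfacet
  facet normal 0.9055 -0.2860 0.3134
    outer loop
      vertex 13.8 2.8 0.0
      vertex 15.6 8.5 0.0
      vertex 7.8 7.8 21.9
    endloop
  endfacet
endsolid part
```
; perimeter-only toolpath
G21 ; units = mm
G90 ; absolute positioning
G28 ; home
; layer 1
G0 Z5.5
G0 X13.6 Y8.3
G1 X11.6 Y12.3
G1 X7.3 Y13.6
G1 X3.3 Y11.6
G1 X1.9 Y7.3
G1 X4.0 Y3.3
G1 X8.3 Y1.9
G1 X12.3 Y4.0
G1 X13.6 Y8.3
; layer 2
G0 Z10.9
G0 X11.7 Y8.2
G1 X10.3 Y10.8
G1 X7.4 Y11.7
G1 X4.8 Y10.3
G1 X3.9 Y7.4
G1 X5.3 Y4.8
G1 X8.2 Y3.9
G1 X10.8 Y5.3
G1 X11.7 Y8.2
; layer 3
G0 Z16.4
G0 X9.8 Y8.0
G1 X9.1 Y9.3
G1 X7.6 Y9.8
G1 X6.3 Y9.1
G1 X5.8 Y7.6
G1 X6.5 Y6.3
G1 X8.0 Y5.8
G1 X9.3 Y6.5
G1 X9.8 Y8.0
M2 ; end

The solid is a regular 8-sided pyramid, base circumscribed radius ≈ 7.8 mm, apex at z ≈ 21.9 mm. Slicing at Δz = 5.5 mm — 4 equal slices spanning the solid's height, so layer i sits at z = i·h/4 — gives 3 non-empty perimeters. Each is a 8-segment closed polygon; G0 lifts to the layer z and rapids to the start vertex, then G1 traces the edges. The cross-section shrinks linearly with z (the slice at the apex is degenerate and omitted).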